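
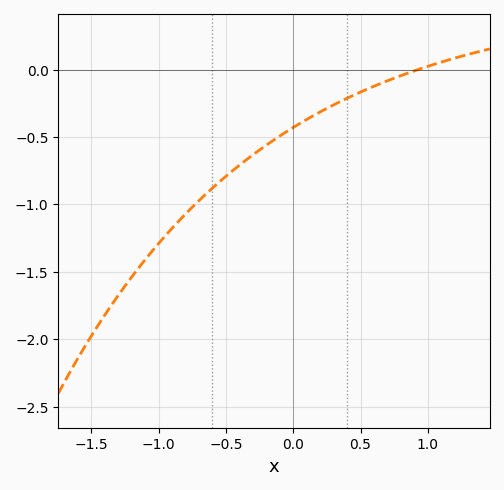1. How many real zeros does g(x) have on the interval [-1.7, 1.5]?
1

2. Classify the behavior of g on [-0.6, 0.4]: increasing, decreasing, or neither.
increasing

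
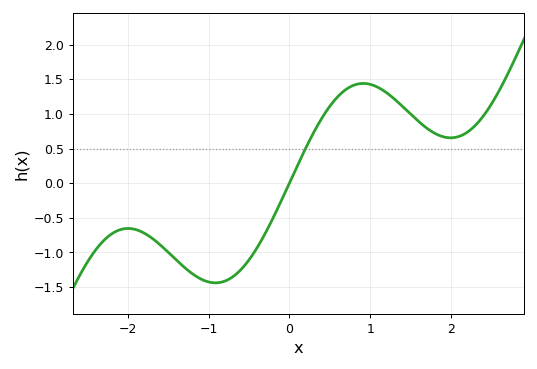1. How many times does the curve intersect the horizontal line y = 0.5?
1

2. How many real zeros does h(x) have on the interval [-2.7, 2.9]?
1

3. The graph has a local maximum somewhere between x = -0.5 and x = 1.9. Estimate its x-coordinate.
0.9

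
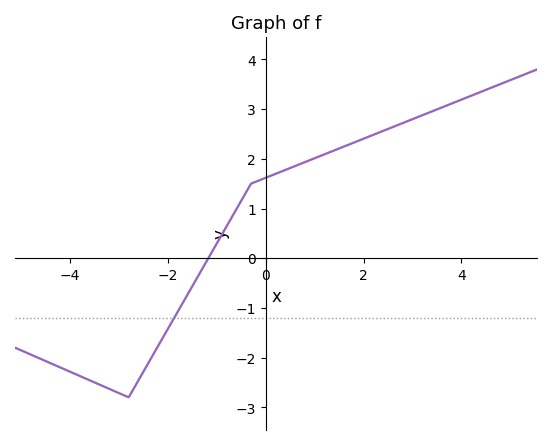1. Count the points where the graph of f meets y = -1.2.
1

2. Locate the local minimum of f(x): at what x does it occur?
-2.8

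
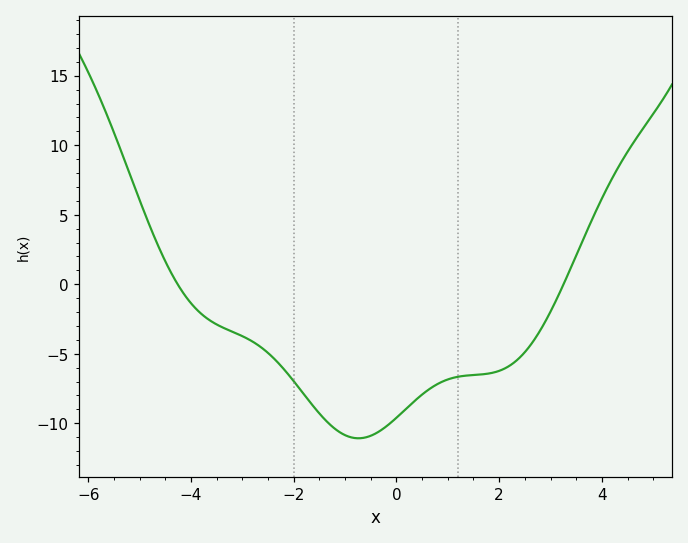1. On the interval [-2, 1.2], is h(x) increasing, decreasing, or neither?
neither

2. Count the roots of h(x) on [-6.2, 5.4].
2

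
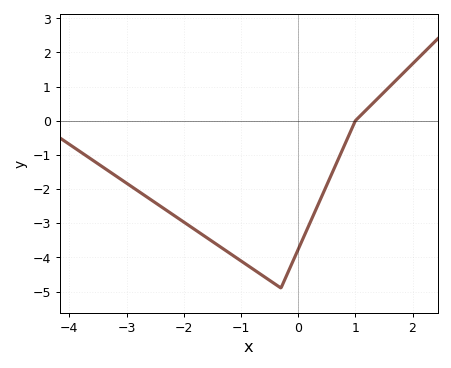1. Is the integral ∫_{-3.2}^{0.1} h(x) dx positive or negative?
negative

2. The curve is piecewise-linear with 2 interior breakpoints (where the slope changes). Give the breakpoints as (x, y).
(-0.3, -4.9); (1, 0)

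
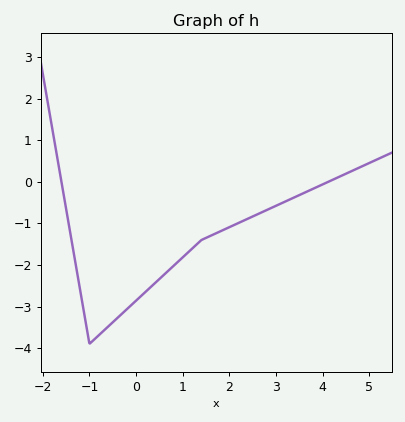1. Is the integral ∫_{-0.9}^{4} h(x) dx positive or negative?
negative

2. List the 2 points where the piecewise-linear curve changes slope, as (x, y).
(-1, -3.9); (1.4, -1.4)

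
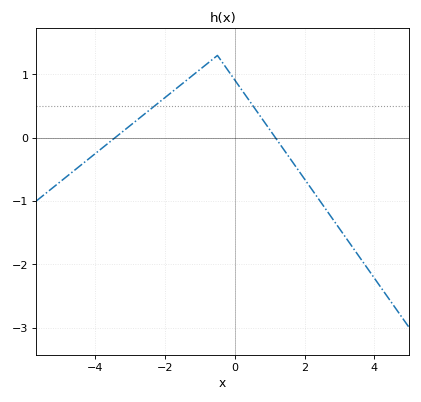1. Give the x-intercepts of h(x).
-3.44, 1.16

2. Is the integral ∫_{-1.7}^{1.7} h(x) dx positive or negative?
positive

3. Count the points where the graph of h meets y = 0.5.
2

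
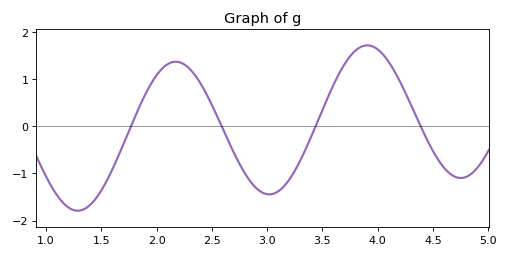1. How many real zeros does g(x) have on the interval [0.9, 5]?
4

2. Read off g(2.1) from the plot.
1.3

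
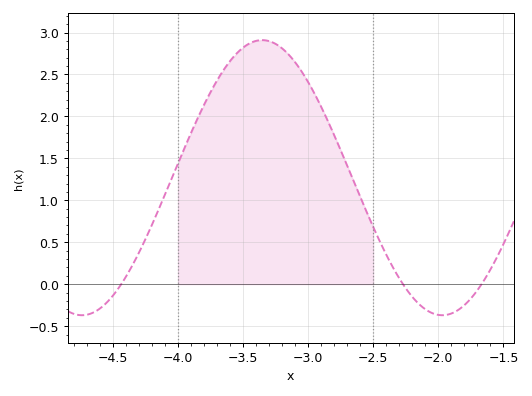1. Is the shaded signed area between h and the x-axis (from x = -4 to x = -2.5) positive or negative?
positive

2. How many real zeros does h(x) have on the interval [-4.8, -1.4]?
3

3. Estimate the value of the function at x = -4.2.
0.706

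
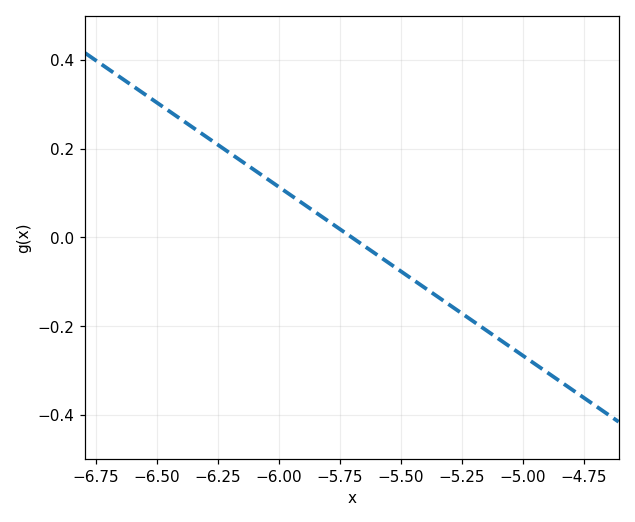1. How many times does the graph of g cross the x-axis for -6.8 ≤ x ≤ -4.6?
1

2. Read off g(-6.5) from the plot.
0.304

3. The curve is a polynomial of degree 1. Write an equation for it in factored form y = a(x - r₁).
y = -0.38(x + 5.7)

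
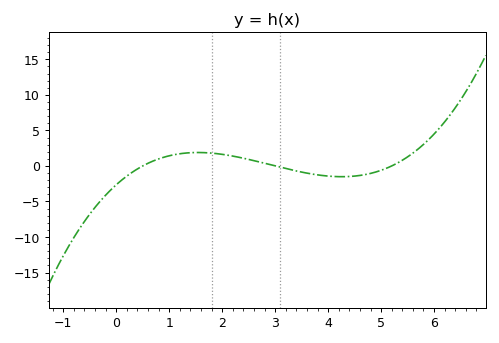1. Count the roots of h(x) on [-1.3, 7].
3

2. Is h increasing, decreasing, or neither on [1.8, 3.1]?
decreasing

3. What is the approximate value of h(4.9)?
-0.853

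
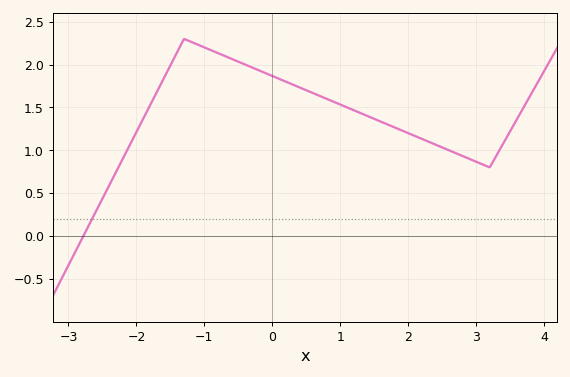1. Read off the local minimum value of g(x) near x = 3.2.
0.8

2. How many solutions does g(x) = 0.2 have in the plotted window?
1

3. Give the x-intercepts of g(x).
-2.8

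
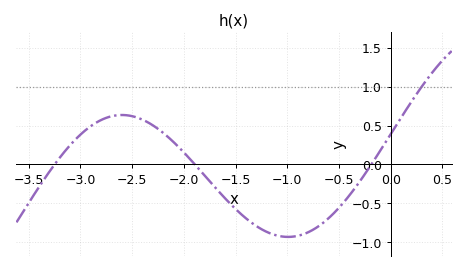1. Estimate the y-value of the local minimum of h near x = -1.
-0.95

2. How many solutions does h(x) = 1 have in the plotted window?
1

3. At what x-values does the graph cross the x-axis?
-3.2, -1.9, -0.2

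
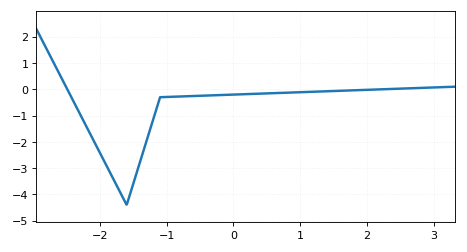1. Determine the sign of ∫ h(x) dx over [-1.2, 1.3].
negative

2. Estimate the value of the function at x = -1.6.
-4.4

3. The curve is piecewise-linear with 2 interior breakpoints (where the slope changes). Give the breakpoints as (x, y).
(-1.6, -4.4); (-1.1, -0.3)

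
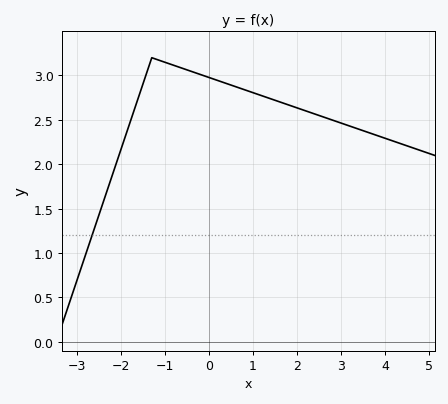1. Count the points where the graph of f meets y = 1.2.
1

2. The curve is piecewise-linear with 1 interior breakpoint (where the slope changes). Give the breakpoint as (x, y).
(-1.3, 3.2)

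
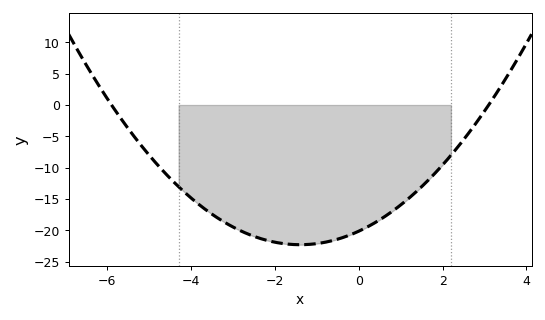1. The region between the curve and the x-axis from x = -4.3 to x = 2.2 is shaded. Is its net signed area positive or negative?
negative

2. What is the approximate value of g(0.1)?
-19.8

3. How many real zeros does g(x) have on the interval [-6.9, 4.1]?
2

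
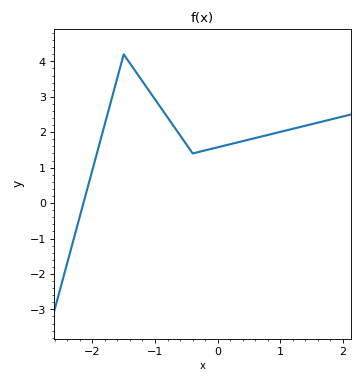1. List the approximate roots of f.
-2.1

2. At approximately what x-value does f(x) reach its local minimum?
-0.4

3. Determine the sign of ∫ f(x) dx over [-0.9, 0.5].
positive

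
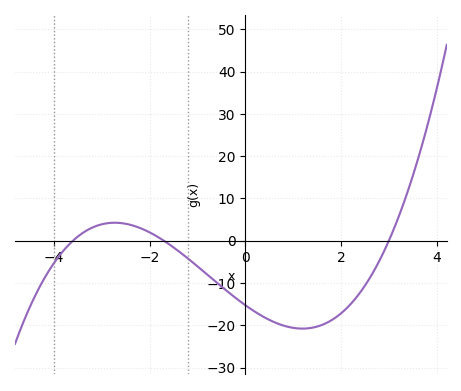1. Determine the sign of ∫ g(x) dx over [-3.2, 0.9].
negative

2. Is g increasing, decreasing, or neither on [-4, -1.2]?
neither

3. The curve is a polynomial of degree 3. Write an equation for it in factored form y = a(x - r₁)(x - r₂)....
y = 0.83(x + 3.6)(x + 1.7)(x - 3)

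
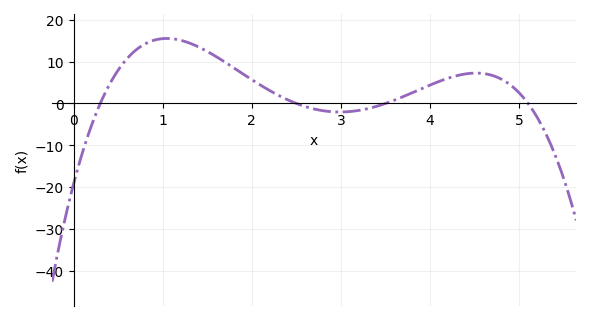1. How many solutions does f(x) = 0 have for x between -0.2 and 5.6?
4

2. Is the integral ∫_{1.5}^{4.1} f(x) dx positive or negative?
positive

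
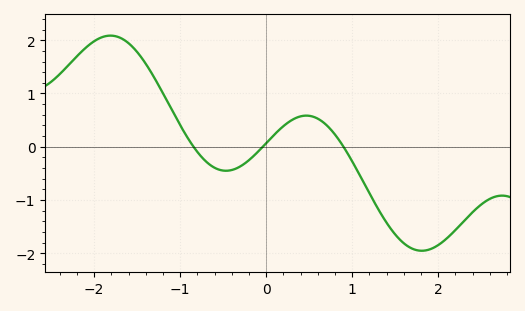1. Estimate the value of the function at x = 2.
-1.8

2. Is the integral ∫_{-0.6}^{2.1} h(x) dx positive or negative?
negative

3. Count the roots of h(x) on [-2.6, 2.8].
3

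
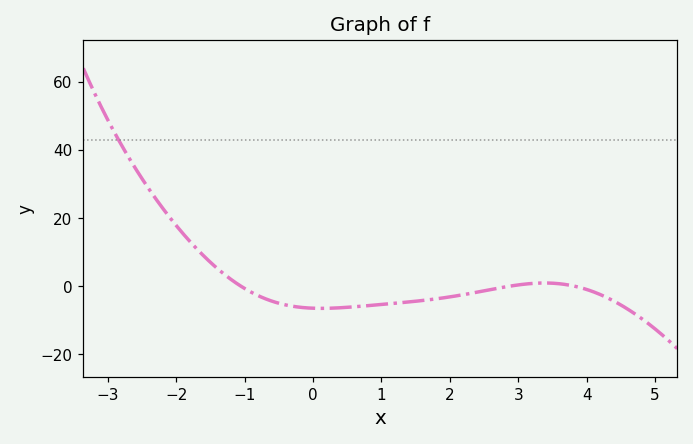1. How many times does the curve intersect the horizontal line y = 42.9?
1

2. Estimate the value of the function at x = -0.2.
-6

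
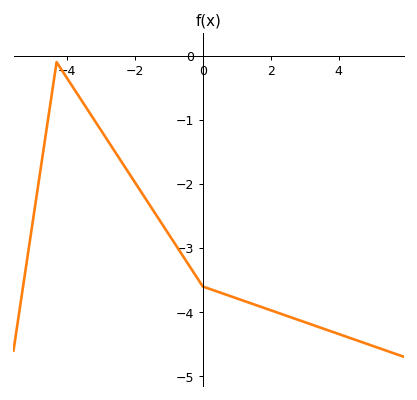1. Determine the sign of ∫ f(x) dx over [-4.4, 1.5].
negative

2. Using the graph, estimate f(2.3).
-4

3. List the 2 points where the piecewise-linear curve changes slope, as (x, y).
(-4.3, -0.1); (0, -3.6)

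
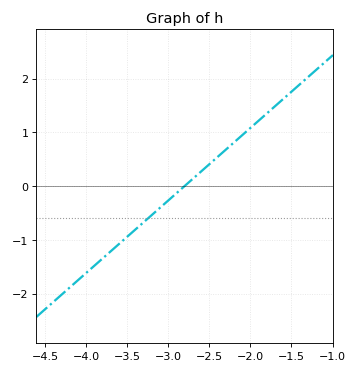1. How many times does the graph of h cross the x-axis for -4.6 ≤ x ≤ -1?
1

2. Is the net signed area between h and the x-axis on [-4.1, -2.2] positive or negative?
negative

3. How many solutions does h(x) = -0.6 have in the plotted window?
1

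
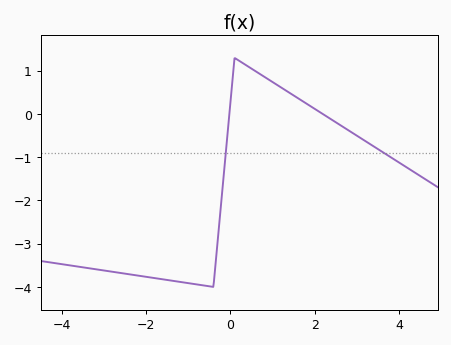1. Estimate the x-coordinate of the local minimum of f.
-0.4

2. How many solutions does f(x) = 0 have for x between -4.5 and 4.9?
2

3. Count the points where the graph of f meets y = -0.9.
2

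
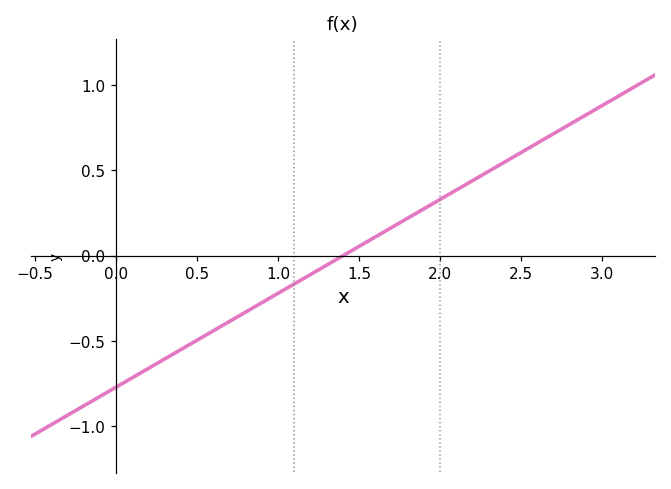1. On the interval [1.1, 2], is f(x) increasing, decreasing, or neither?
increasing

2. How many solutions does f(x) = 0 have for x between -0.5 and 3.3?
1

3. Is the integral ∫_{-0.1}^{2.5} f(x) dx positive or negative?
negative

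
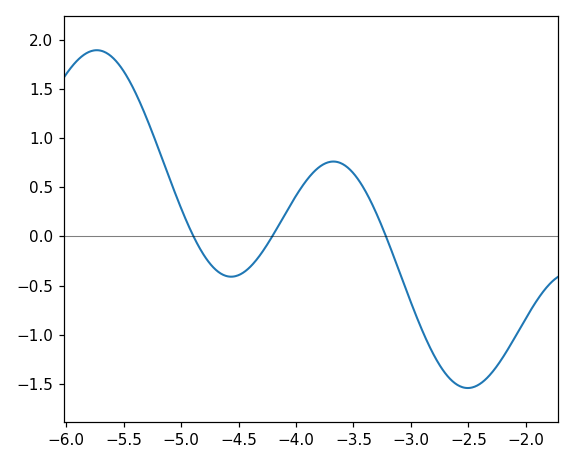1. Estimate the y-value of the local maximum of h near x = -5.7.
1.9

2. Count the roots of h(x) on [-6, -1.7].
3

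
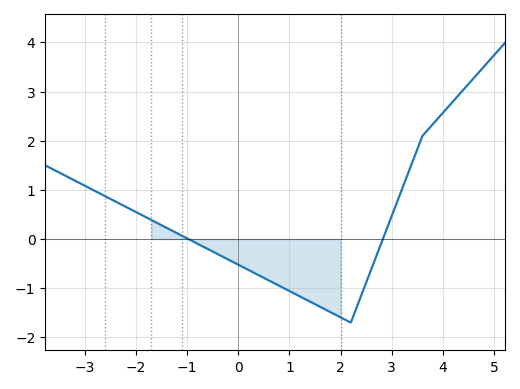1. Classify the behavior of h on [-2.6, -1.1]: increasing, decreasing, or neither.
decreasing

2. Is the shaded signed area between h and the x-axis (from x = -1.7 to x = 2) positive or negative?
negative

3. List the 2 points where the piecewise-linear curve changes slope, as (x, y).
(2.2, -1.7); (3.6, 2.1)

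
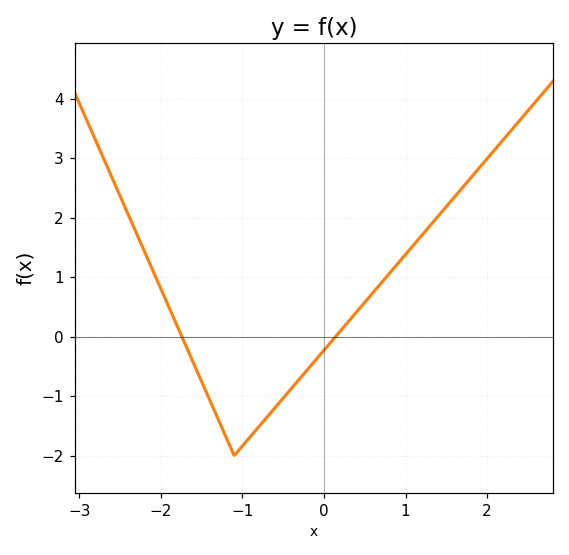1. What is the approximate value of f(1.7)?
2.5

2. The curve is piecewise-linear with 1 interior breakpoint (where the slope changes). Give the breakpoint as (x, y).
(-1.1, -2)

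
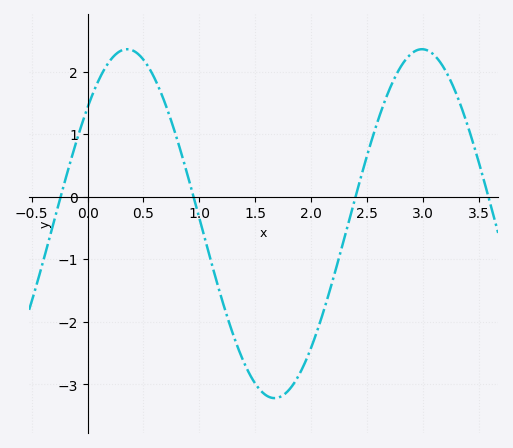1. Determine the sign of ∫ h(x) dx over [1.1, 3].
negative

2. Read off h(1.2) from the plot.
-1.63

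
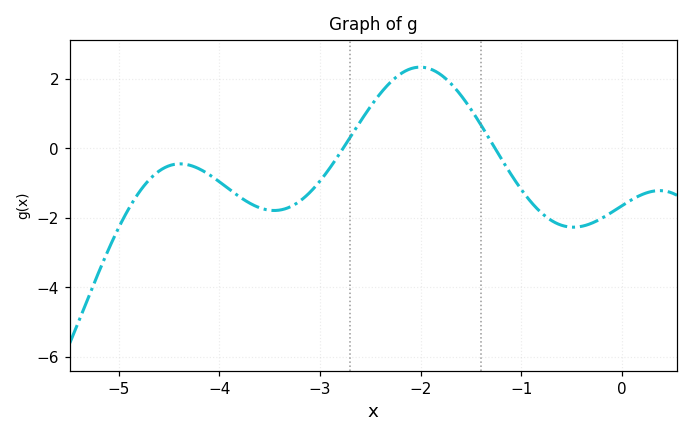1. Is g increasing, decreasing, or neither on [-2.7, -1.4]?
neither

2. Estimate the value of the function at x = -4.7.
-0.917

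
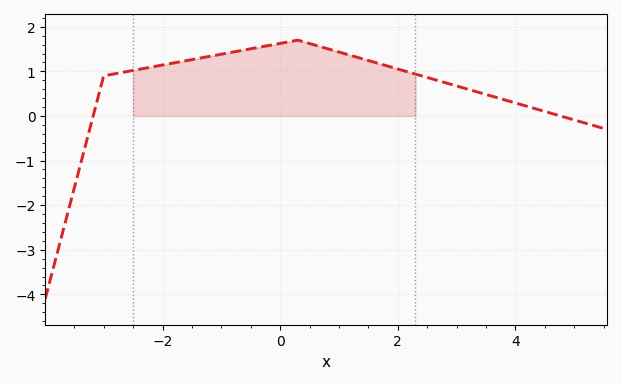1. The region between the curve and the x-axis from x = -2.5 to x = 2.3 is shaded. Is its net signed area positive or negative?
positive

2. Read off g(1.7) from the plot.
1.2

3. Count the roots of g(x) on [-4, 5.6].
2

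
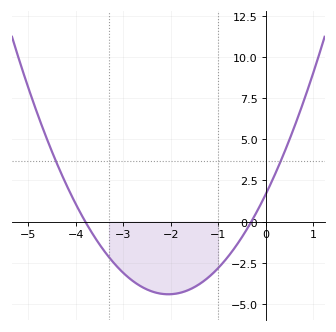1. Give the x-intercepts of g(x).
-3.8, -0.3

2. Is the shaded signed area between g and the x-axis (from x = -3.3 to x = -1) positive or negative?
negative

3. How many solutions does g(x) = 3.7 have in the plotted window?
2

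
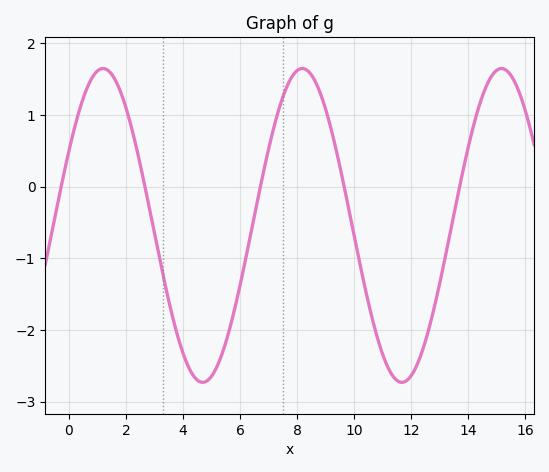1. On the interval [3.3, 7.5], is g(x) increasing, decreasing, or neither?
neither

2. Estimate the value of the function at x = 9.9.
-0.5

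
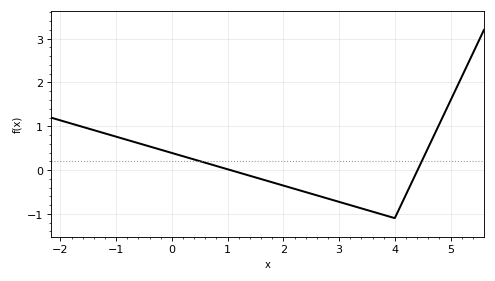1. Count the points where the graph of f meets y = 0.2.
2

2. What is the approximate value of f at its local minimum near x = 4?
-1.1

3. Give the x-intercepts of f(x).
1.05, 4.41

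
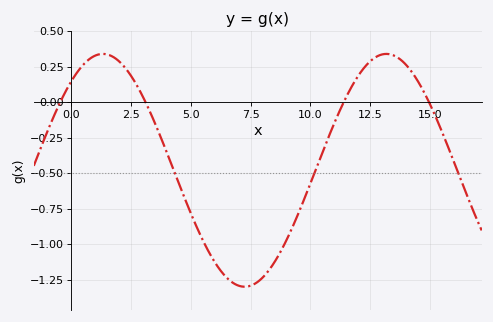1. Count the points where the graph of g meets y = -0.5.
3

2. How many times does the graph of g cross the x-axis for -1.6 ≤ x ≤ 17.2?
4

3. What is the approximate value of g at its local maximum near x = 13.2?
0.34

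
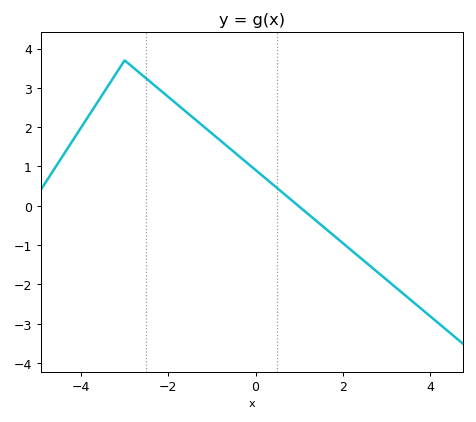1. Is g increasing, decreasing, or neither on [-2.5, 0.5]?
decreasing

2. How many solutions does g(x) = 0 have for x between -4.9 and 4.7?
1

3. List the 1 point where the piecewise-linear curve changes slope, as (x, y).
(-3, 3.7)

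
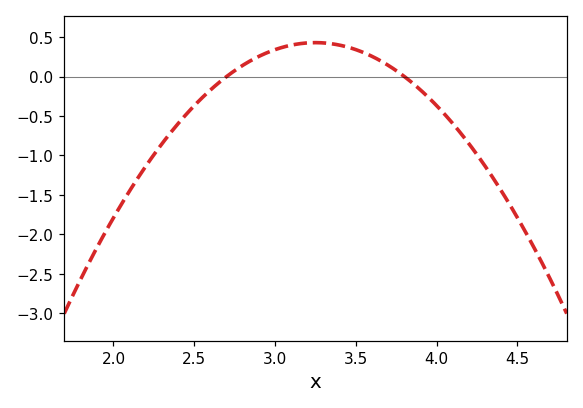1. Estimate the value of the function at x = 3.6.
0.25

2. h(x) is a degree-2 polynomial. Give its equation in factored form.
y = -1.42(x - 2.7)(x - 3.8)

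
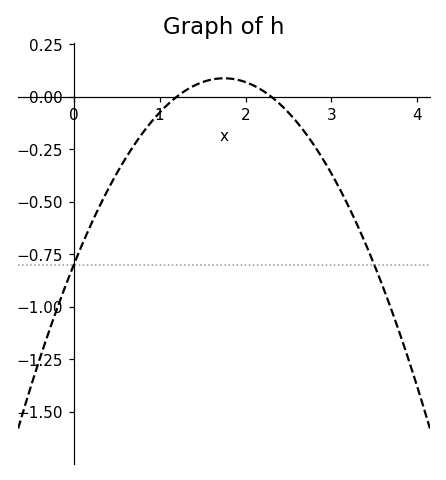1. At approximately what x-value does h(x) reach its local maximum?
1.75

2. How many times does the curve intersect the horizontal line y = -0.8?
2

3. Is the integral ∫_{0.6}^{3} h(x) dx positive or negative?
negative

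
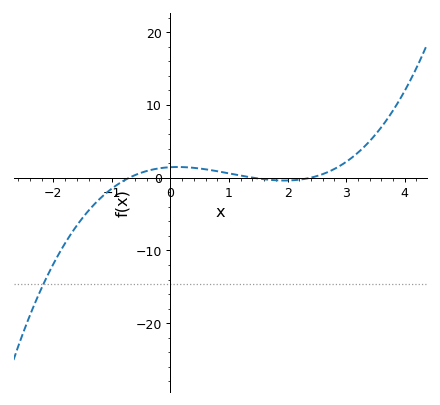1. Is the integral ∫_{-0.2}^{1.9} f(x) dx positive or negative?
positive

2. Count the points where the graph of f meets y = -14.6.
1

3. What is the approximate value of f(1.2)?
0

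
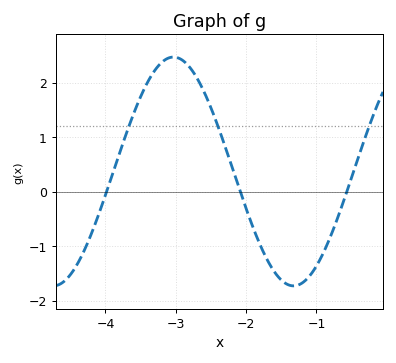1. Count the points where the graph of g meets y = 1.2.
3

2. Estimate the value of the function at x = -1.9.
-0.7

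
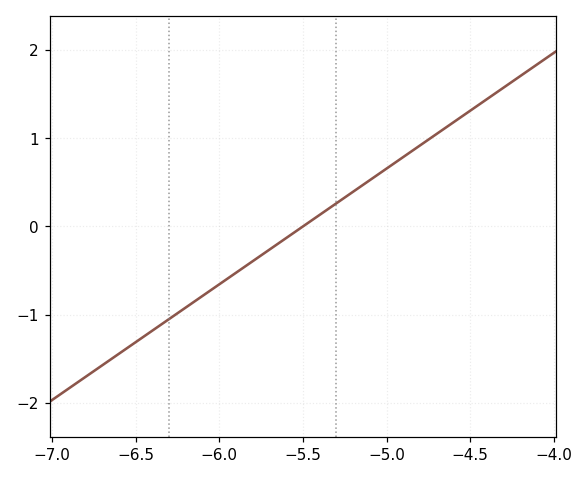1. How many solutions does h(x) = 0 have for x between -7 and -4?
1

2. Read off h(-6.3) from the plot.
-1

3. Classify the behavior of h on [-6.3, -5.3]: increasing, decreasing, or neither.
increasing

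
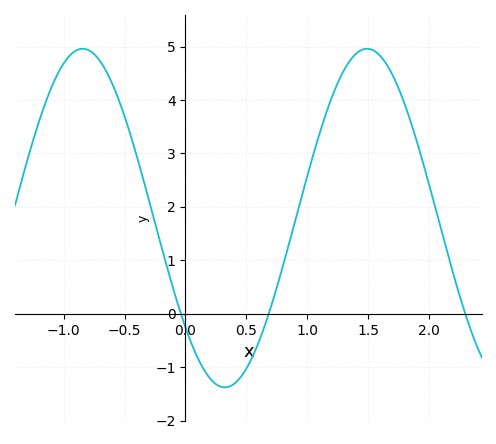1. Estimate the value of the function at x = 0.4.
-1.3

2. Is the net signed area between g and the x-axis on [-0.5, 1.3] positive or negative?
positive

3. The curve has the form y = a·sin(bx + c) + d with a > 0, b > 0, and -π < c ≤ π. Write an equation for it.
y = 3.17sin(2.7x - 2.4) + 1.79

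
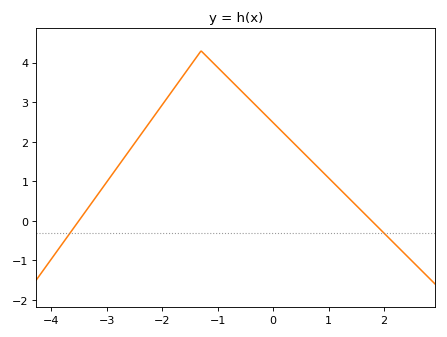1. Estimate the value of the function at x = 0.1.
2.3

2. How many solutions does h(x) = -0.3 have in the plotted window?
2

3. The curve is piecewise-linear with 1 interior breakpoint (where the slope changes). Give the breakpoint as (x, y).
(-1.3, 4.3)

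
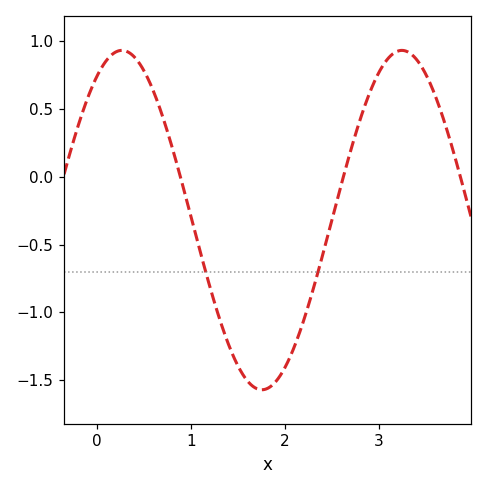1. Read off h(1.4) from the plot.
-1.25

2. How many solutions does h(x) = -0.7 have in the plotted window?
2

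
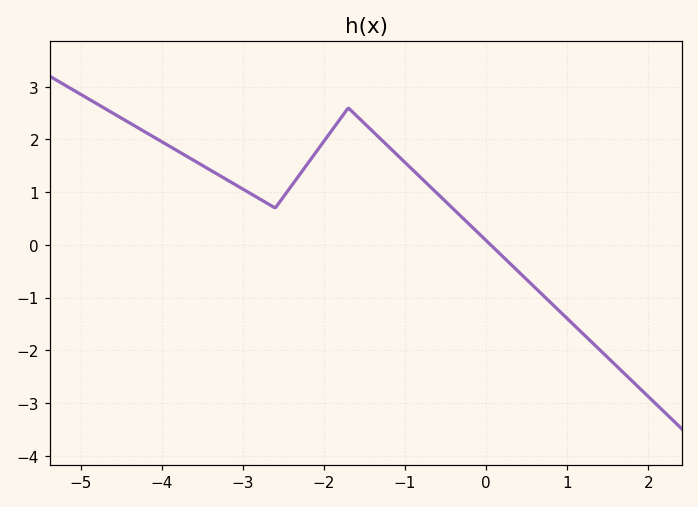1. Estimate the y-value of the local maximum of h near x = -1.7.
2.6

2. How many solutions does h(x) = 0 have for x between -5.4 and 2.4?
1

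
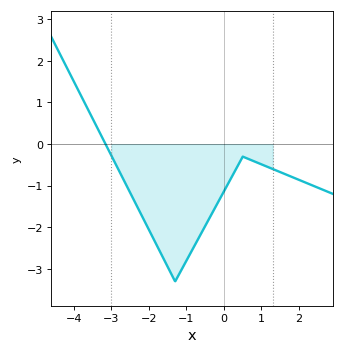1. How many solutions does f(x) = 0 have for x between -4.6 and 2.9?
1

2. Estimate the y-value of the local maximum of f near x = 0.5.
-0.301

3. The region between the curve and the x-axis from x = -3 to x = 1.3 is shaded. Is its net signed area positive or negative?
negative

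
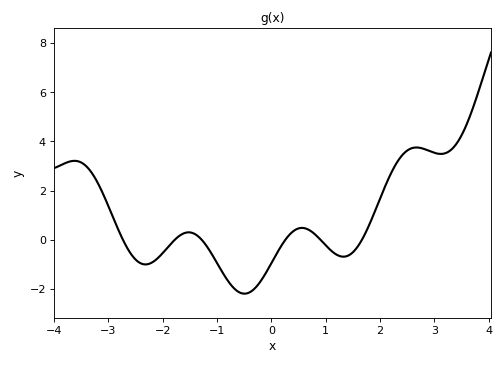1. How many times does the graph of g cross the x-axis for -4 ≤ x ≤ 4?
6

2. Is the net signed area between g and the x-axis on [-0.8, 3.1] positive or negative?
positive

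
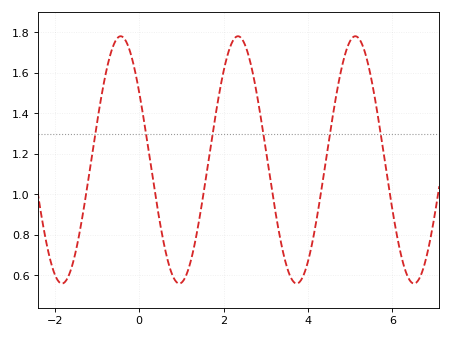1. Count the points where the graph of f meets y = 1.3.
6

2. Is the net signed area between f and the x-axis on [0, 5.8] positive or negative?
positive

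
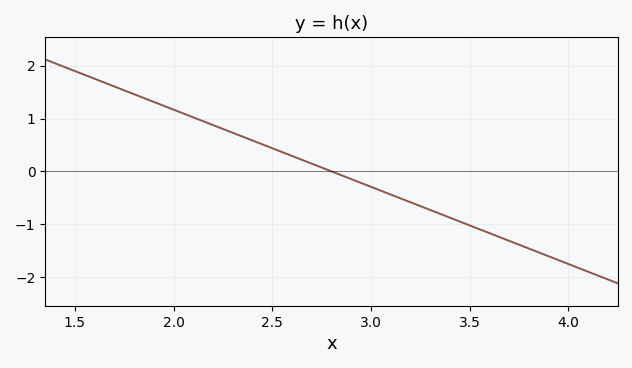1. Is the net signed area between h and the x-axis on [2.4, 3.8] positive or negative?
negative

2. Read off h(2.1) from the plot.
1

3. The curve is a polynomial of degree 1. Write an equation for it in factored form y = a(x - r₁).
y = -1.46(x - 2.8)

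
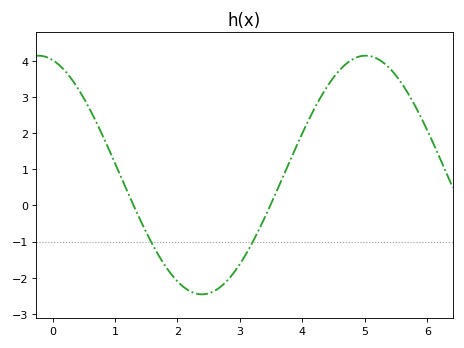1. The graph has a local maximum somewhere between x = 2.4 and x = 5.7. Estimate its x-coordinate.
5.01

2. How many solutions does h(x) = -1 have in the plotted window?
2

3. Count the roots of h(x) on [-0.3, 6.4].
2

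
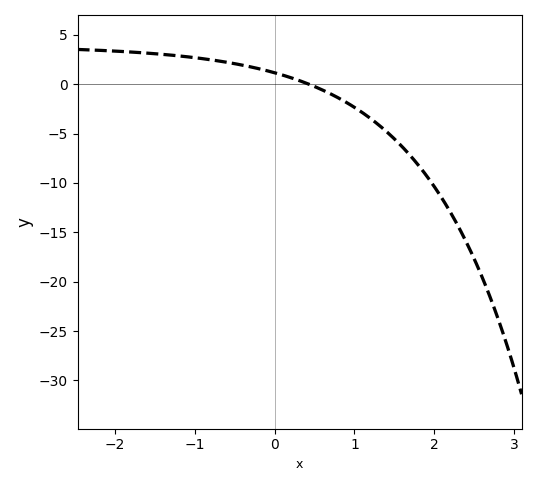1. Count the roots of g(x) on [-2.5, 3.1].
1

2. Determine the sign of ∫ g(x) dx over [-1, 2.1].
negative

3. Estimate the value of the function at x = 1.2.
-3.47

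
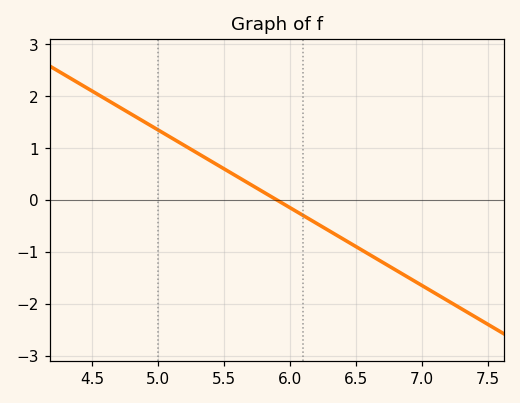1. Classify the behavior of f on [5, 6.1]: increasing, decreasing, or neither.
decreasing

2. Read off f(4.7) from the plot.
1.8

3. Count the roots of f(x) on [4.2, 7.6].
1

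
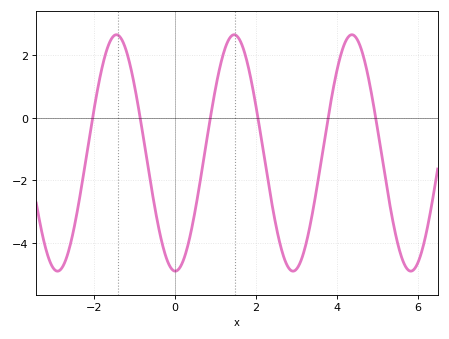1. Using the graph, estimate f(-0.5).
-2.81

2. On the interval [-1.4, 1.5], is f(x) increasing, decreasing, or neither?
neither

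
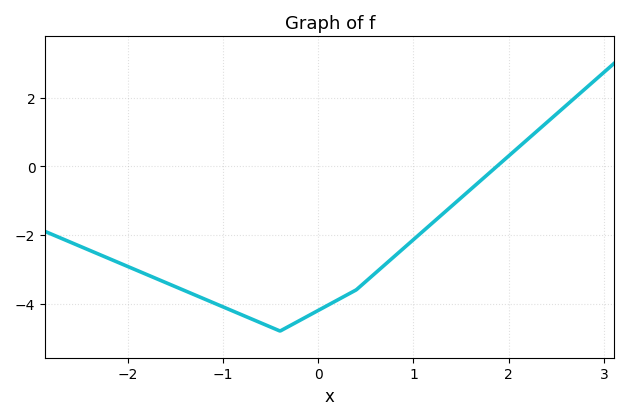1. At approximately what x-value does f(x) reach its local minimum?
-0.399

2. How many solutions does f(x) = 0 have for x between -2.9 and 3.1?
1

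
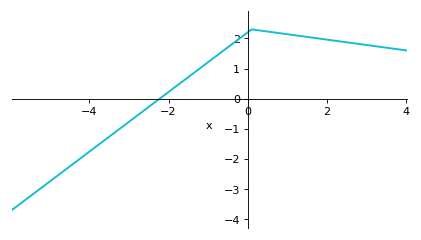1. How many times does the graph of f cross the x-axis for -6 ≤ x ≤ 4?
1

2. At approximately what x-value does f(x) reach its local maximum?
0.2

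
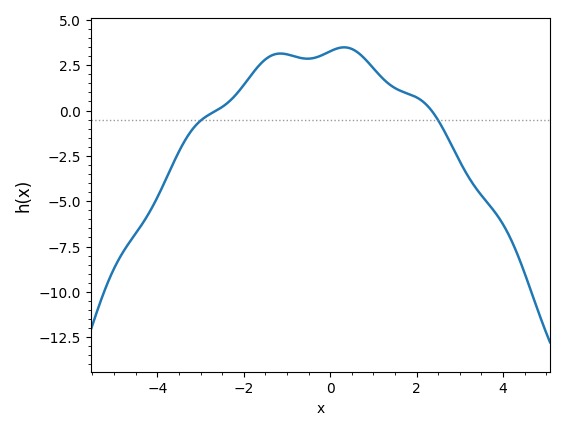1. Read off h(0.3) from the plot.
3.49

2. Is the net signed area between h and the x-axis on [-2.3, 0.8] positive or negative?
positive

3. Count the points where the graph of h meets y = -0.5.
2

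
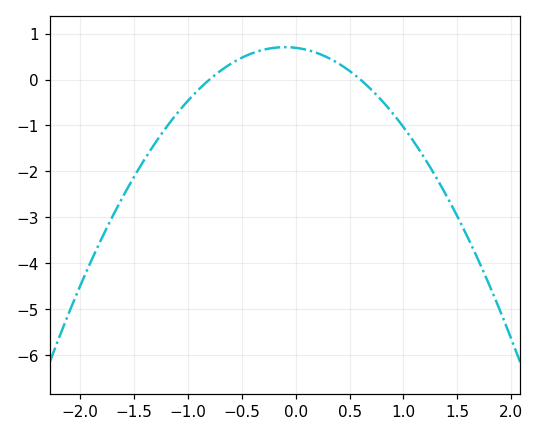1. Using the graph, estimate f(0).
0.691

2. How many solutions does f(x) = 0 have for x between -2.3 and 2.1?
2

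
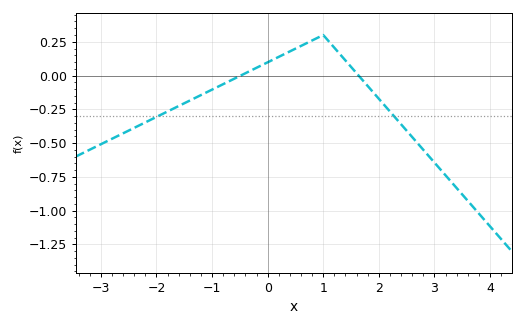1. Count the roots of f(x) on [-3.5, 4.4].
2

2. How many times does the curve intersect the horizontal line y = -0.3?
2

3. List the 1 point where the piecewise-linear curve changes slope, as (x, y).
(1, 0.3)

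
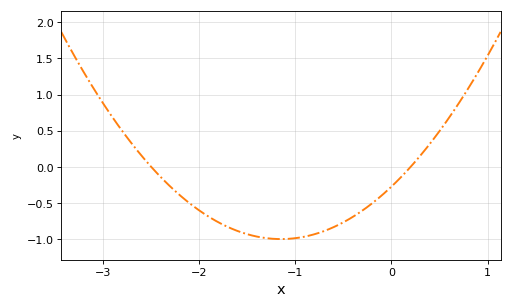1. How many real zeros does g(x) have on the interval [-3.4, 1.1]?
2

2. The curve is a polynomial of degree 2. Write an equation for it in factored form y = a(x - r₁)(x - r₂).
y = 0.55(x + 2.5)(x - 0.2)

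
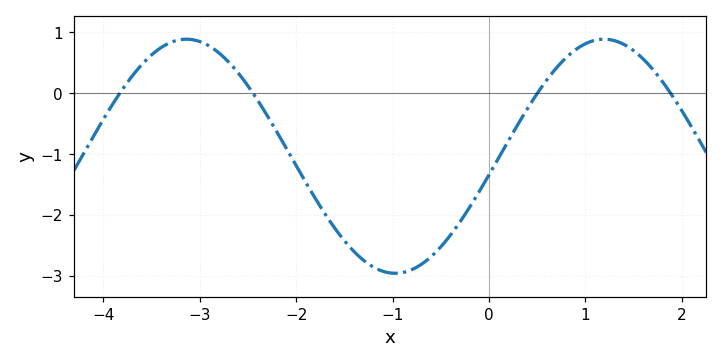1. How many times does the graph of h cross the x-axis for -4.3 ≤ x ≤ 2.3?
4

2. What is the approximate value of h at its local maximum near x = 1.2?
0.9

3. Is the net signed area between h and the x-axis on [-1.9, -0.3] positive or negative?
negative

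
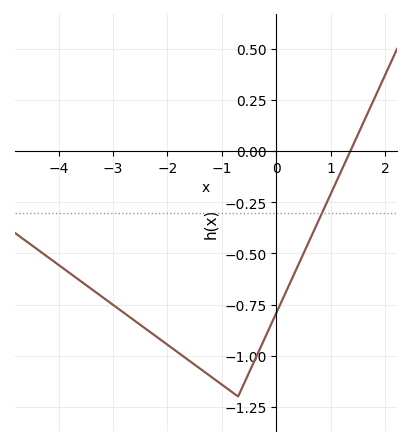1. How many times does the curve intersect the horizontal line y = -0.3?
1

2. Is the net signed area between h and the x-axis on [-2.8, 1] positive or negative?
negative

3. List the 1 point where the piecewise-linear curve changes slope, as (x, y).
(-0.7, -1.2)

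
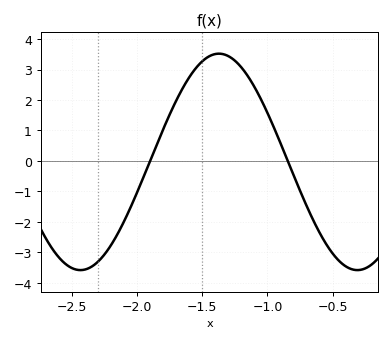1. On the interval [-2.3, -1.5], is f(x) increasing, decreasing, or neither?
increasing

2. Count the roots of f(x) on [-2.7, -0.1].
2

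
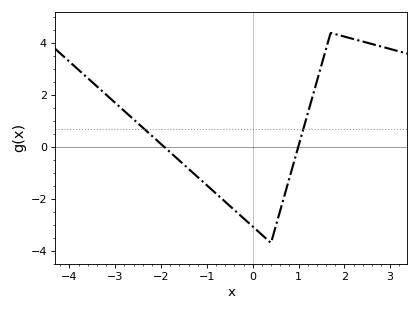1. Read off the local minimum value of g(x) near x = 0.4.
-3.6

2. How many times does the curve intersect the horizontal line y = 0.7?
2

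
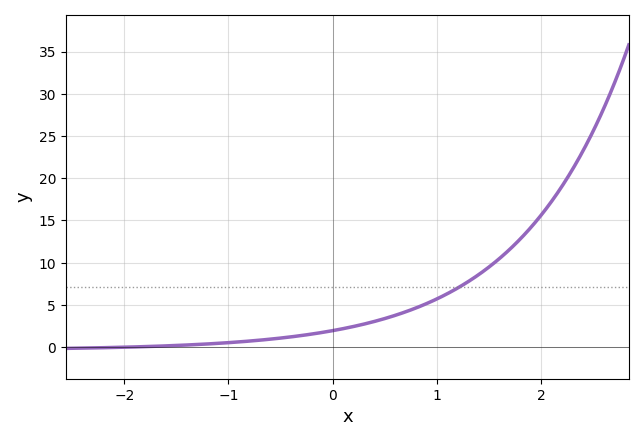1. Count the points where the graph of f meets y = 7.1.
1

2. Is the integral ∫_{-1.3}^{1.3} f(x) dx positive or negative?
positive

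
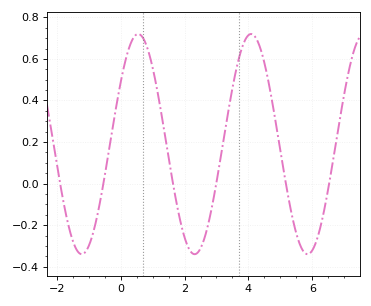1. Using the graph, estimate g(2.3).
-0.34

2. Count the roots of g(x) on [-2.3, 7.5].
6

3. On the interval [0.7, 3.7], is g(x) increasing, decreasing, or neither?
neither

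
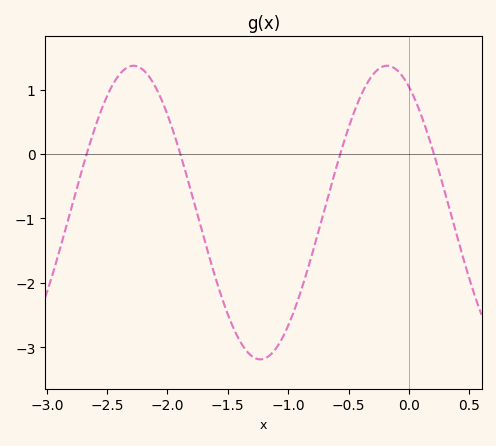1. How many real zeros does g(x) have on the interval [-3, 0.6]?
4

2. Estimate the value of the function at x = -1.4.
-2.9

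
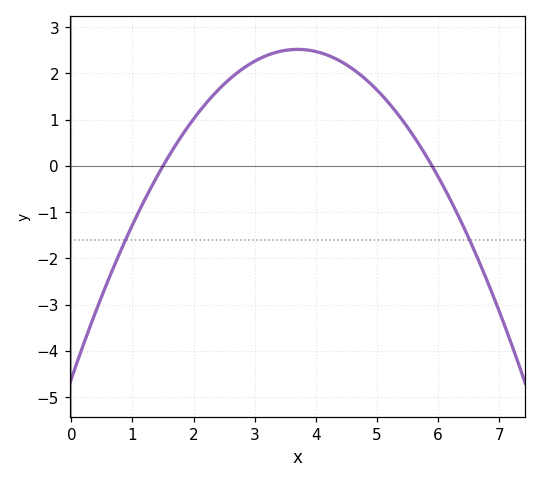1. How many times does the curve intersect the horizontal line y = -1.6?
2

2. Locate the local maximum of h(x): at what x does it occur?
3.7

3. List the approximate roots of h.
1.5, 5.9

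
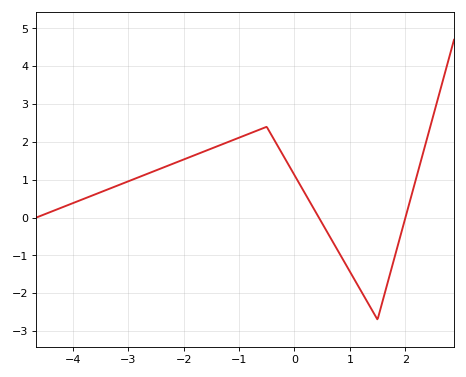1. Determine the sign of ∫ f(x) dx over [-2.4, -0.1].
positive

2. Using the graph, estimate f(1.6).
-2.16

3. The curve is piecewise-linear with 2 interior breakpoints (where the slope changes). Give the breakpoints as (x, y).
(-0.5, 2.4); (1.5, -2.7)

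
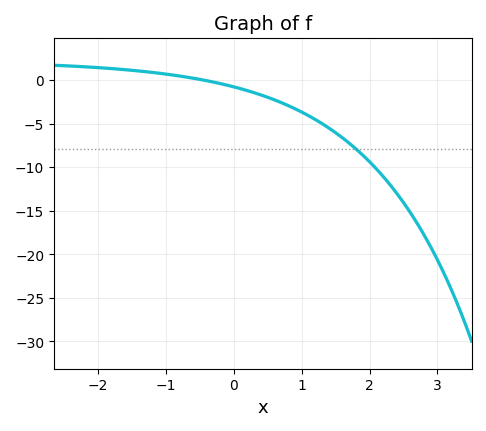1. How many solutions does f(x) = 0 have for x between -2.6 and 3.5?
1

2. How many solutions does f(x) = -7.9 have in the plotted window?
1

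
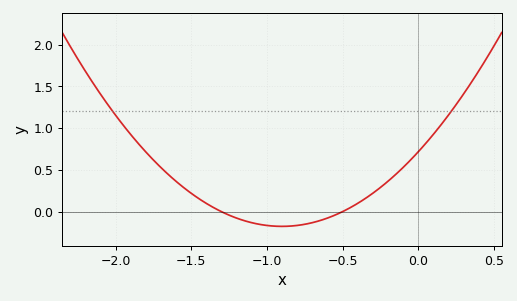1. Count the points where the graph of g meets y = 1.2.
2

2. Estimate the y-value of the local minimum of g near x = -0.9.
-0.176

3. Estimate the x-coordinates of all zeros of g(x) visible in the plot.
-1.3, -0.5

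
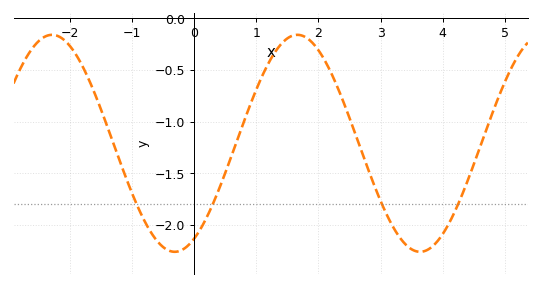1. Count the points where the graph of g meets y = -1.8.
4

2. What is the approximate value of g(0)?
-2.13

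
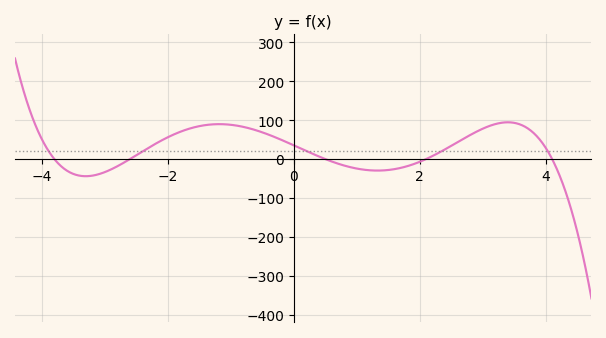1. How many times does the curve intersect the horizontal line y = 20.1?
5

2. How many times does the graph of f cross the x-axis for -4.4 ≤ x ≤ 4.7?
5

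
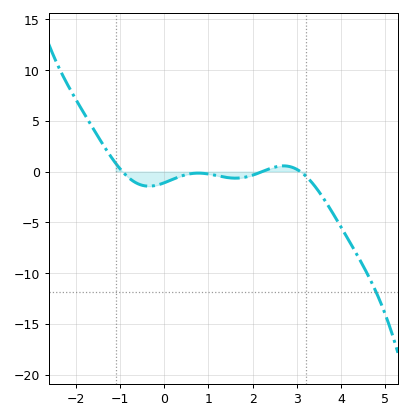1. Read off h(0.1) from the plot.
-1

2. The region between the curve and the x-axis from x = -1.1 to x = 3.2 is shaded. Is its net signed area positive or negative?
negative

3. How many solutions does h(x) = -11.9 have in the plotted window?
1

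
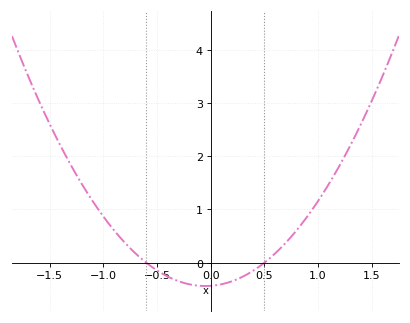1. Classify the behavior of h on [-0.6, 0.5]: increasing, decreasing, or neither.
neither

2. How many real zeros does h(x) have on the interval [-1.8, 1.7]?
2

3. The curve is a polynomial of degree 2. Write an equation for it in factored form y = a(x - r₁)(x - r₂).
y = 1.45(x + 0.6)(x - 0.5)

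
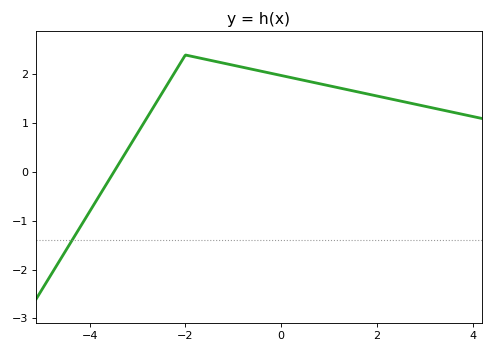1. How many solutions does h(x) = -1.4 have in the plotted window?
1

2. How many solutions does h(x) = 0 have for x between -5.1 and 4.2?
1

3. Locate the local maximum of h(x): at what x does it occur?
-2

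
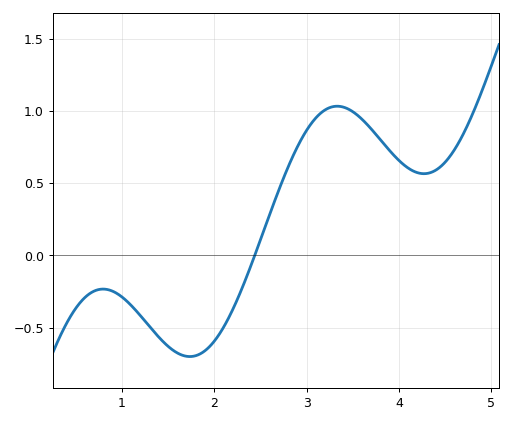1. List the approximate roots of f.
2.4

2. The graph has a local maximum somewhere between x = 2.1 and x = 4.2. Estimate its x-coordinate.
3.3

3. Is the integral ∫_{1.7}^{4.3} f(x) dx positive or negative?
positive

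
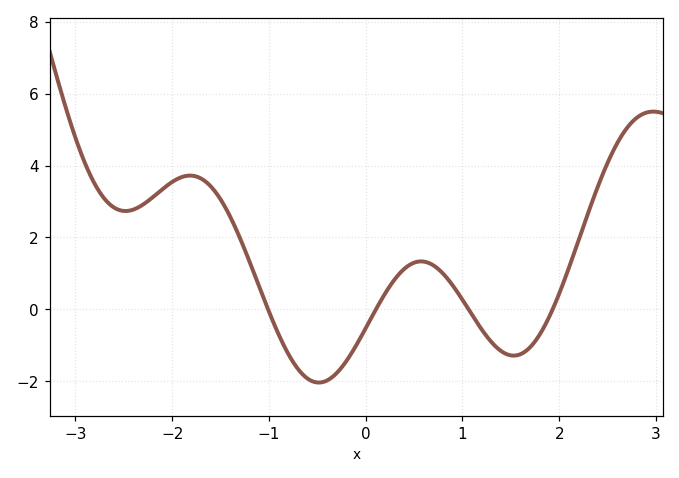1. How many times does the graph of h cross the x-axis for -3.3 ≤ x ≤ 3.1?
4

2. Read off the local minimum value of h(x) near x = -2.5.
2.73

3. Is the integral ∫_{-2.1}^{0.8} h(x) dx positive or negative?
positive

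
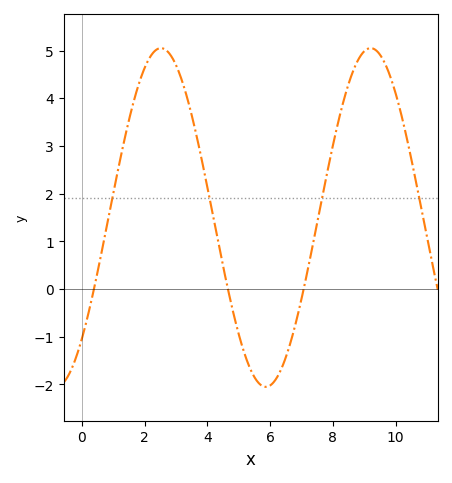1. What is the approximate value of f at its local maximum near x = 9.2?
5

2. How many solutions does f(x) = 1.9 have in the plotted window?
4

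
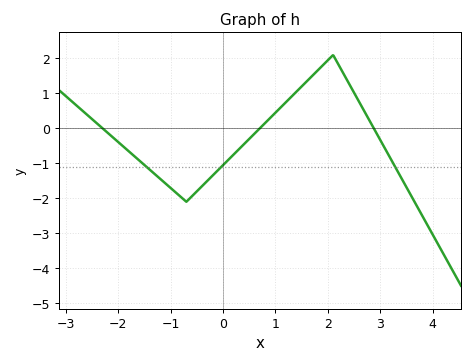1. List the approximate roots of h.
-2.3, 0.7, 2.88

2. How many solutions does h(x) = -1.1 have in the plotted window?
3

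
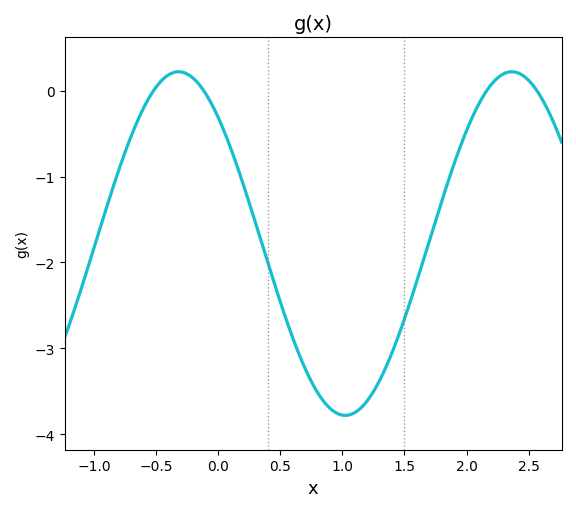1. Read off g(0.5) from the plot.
-2.5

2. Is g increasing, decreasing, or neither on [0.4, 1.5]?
neither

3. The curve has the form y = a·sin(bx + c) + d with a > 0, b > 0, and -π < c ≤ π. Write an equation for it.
y = 2sin(2.3x + 2.3) - 1.78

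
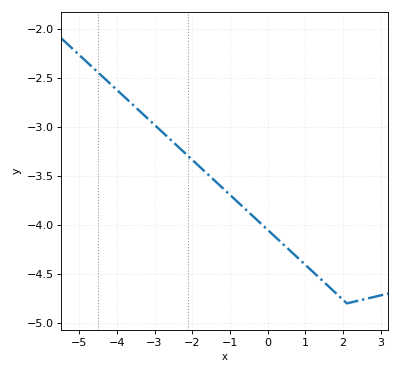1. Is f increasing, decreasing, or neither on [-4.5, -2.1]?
decreasing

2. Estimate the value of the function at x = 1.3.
-4.5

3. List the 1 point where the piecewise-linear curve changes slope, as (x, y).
(2.1, -4.8)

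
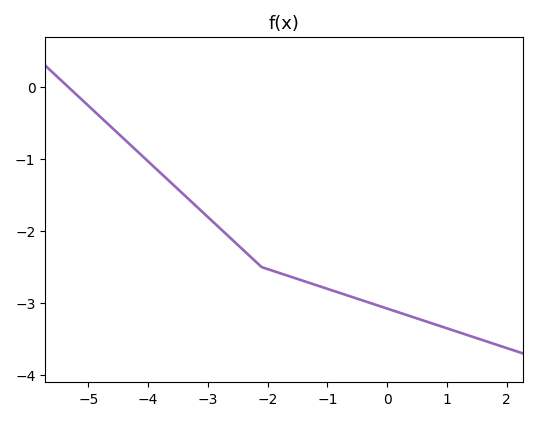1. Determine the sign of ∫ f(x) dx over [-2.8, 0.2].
negative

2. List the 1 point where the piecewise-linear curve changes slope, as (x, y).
(-2.1, -2.5)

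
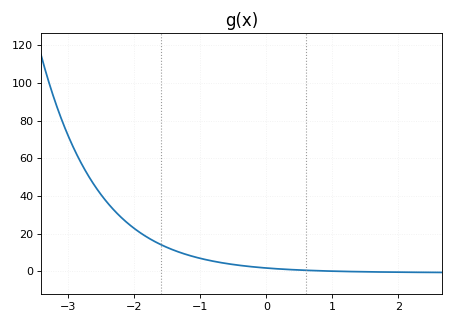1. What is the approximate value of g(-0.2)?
2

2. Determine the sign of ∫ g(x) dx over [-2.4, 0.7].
positive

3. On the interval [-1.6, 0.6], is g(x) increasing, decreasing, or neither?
decreasing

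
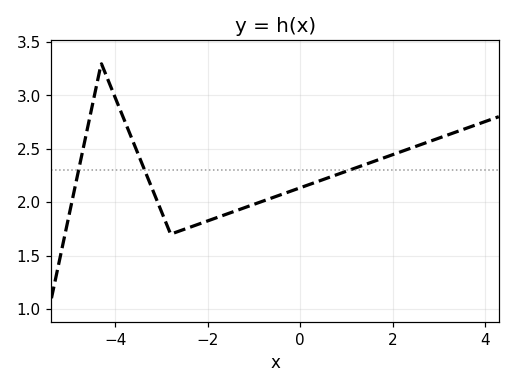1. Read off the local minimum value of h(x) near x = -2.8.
1.7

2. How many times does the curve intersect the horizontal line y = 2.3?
3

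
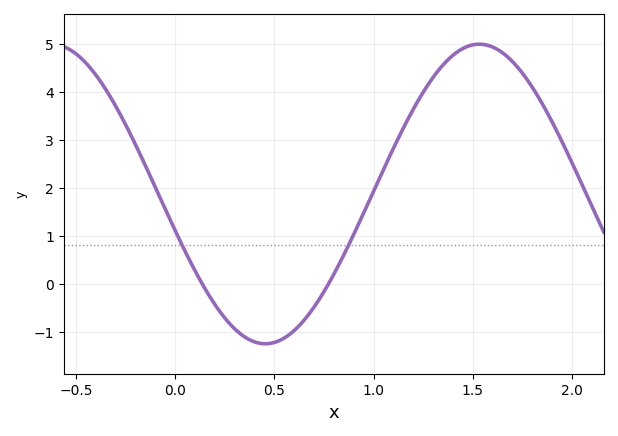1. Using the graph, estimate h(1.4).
4.8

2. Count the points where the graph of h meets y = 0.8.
2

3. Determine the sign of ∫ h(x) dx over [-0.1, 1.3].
positive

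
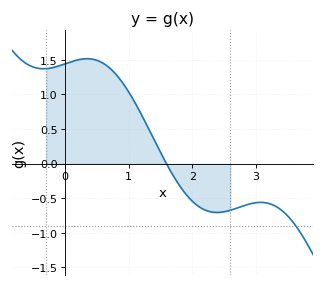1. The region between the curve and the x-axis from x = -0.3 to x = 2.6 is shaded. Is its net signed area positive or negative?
positive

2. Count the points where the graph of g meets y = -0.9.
1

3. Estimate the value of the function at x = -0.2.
1.39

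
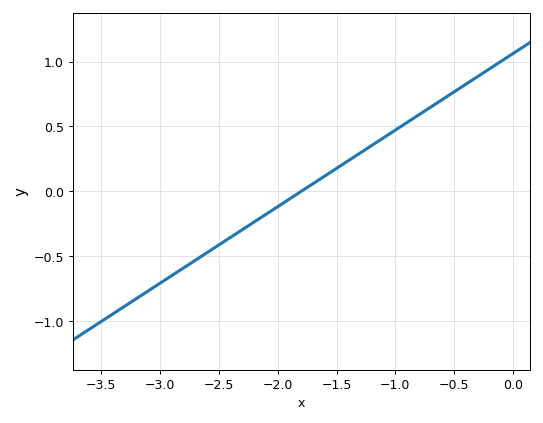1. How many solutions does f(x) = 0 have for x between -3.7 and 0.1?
1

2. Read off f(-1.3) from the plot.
0.295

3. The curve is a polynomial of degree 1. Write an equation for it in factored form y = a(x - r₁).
y = 0.59(x + 1.8)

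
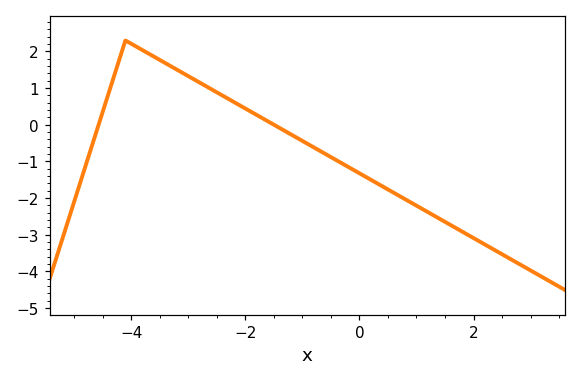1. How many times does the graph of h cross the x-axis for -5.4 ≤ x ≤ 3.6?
2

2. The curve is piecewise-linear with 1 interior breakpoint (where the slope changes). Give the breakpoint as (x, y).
(-4.1, 2.3)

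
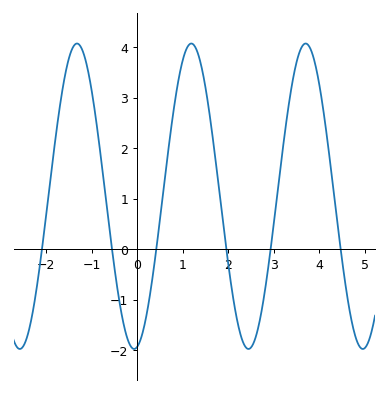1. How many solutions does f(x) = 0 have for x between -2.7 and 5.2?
6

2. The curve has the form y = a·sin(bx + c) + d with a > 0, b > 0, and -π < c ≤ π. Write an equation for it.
y = 3.02sin(2.5x - 1.41) + 1.05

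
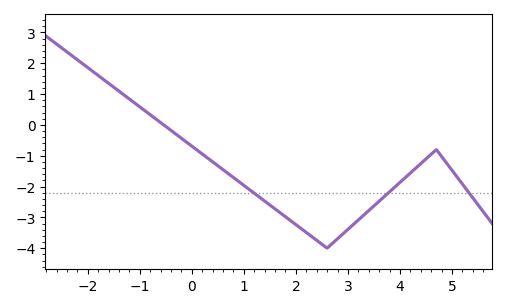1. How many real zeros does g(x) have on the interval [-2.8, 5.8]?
1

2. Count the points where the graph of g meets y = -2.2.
3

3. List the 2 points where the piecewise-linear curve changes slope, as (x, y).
(2.6, -4); (4.7, -0.8)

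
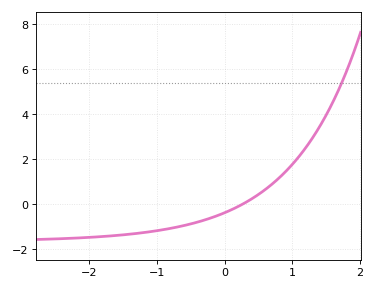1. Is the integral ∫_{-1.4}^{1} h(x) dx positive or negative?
negative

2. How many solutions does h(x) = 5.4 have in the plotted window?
1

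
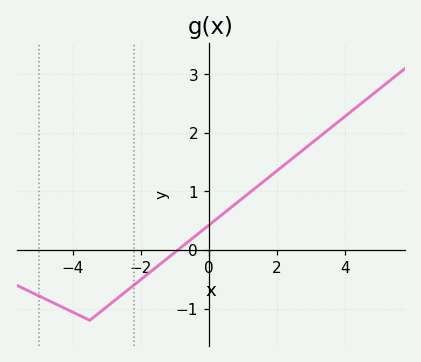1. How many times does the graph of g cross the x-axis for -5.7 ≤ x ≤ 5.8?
1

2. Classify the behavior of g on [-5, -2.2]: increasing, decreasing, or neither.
neither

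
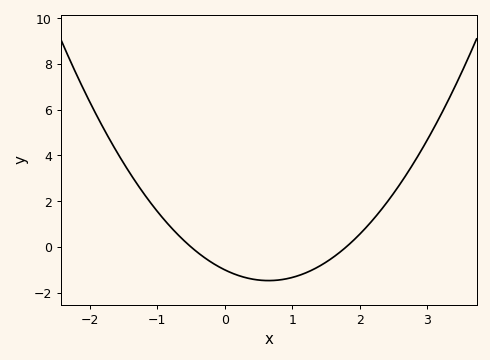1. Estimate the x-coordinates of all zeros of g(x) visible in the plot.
-0.5, 1.8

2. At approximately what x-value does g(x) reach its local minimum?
0.65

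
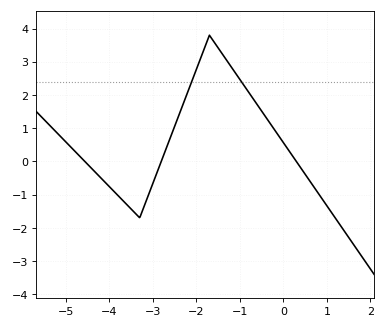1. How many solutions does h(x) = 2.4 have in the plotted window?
2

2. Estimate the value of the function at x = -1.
2.47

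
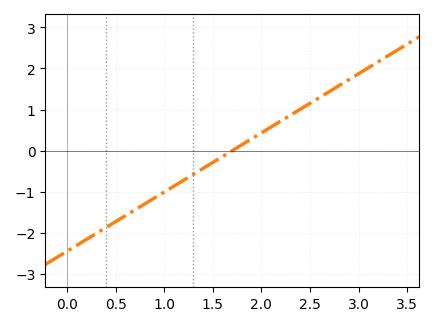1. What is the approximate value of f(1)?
-1.01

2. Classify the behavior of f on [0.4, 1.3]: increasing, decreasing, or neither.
increasing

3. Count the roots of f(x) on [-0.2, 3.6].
1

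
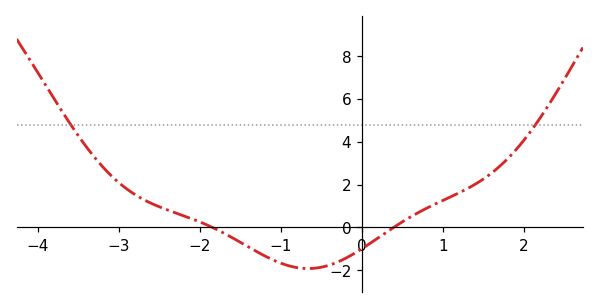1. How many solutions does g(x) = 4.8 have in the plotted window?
2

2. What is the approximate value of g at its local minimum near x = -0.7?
-2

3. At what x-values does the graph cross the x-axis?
-1.8, 0.4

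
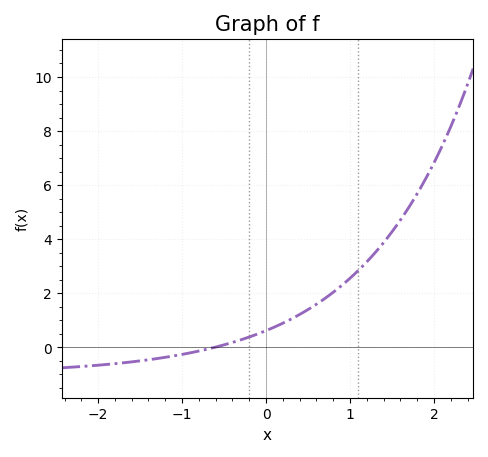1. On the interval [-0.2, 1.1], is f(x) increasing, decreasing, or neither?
increasing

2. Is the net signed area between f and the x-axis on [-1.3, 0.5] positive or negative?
positive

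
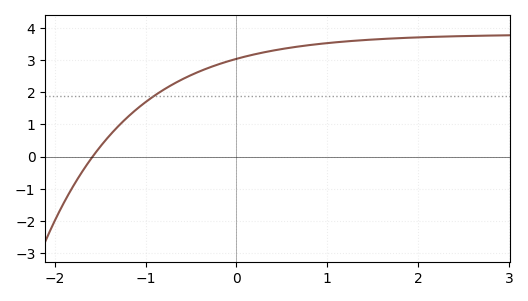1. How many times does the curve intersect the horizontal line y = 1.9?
1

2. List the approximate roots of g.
-1.58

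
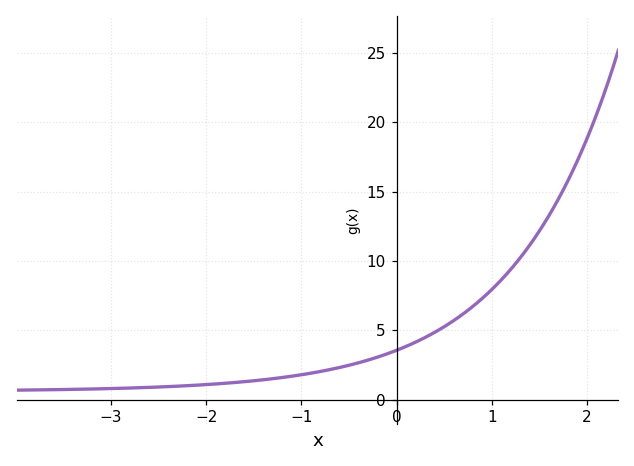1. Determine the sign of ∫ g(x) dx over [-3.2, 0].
positive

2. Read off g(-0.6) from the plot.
2.32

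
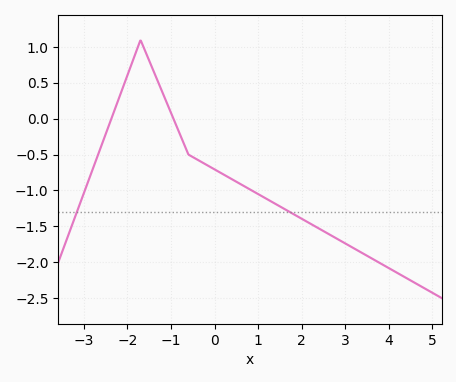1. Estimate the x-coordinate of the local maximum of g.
-1.7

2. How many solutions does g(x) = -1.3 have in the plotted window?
2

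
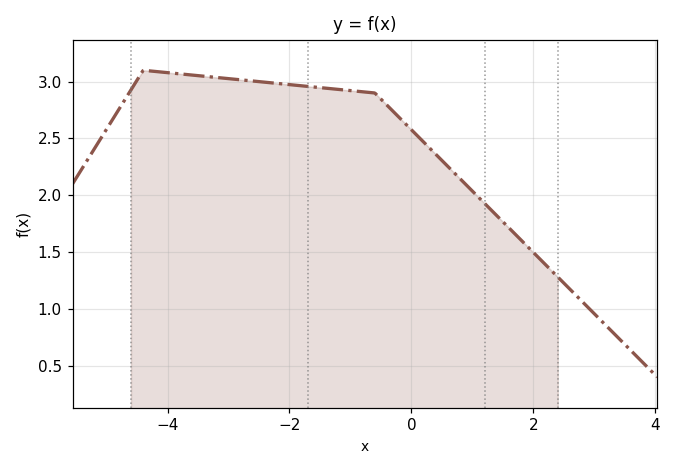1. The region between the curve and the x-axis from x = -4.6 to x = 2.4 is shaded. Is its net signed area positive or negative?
positive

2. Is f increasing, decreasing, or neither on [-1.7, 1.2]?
decreasing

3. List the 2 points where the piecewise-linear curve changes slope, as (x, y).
(-4.4, 3.1); (-0.6, 2.9)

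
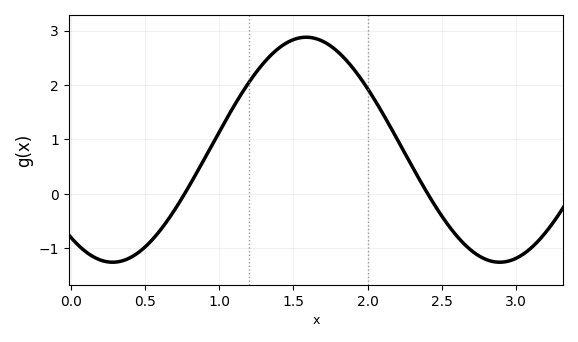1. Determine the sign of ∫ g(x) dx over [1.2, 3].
positive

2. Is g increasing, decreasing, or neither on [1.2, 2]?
neither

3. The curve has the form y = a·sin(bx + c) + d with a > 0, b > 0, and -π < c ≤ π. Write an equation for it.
y = 2.07sin(2.4x - 2.3) + 0.81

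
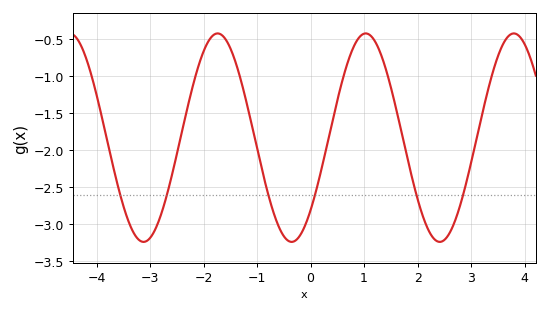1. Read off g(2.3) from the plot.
-3.2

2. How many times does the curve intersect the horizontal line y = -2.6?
6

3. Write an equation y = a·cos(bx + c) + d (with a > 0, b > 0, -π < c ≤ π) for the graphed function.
y = 1.41cos(2.3x - 2.3) - 1.83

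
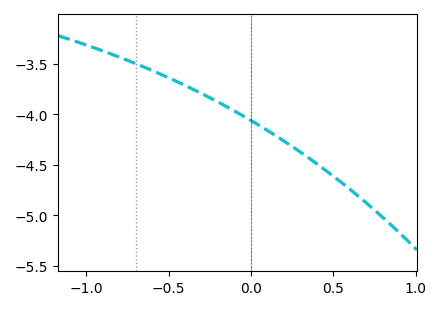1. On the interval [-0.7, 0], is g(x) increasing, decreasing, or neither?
decreasing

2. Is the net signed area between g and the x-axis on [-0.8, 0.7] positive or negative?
negative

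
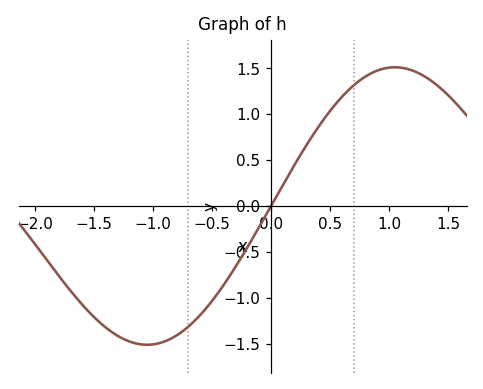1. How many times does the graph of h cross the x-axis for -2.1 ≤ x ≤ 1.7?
1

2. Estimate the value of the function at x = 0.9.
1.48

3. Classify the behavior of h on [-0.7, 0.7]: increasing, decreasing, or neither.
increasing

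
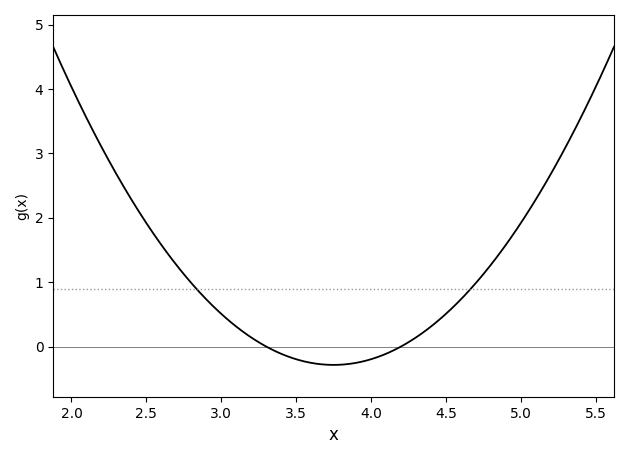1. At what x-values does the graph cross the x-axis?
3.3, 4.2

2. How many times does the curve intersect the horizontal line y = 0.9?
2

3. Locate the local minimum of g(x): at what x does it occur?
3.75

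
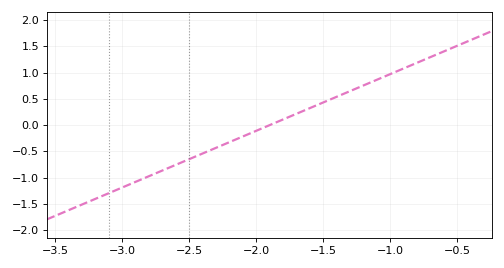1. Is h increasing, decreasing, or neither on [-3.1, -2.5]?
increasing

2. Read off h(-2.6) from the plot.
-0.75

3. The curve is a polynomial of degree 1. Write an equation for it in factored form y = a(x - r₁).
y = 1.08(x + 1.9)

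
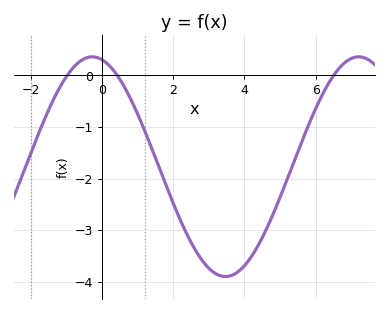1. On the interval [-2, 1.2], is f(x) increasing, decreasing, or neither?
neither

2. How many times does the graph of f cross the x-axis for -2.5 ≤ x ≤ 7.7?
3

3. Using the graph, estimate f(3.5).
-3.9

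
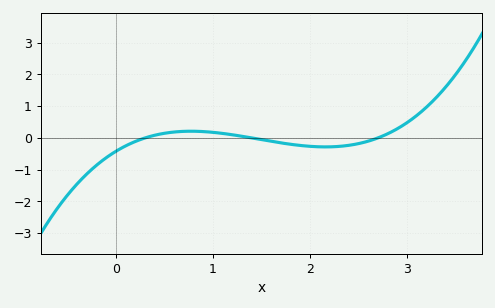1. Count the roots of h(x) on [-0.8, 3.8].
3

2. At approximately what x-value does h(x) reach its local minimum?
2.2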